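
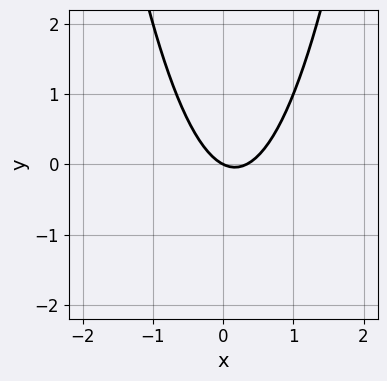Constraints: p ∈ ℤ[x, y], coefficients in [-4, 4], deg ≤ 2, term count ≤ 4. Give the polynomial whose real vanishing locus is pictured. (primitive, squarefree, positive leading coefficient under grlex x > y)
First, deg p = 2.
Next, from the axis intercepts and sections: it meets the x-axis at x = 0 (among the integer gridlines); one y-axis crossing is at y = 0.
Finally, these observations pin down the coefficients.

3*x^2 - x - 2*y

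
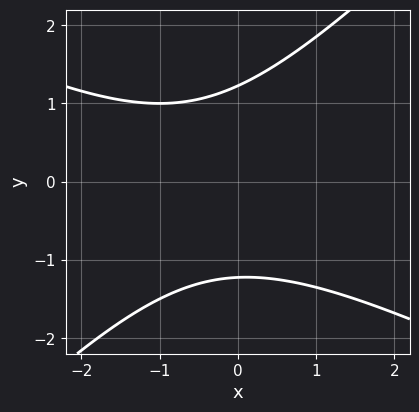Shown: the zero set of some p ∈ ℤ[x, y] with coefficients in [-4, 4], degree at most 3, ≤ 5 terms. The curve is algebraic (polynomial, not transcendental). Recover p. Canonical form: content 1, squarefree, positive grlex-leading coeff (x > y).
x^2 + x*y - 2*y^2 + x + 3

First, degree: no degree-1 curve has this shape, so deg p = 2.
Then, against the integer gridlines: the curve avoids every integer x-axis point in the box.
Finally, solving for integer coefficients yields p as stated.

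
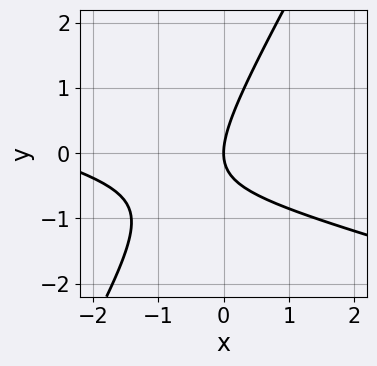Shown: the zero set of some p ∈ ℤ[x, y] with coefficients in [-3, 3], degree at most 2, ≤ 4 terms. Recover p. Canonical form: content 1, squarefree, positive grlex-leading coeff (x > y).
x^2 + 3*x*y - 2*y^2 + 3*x

Degree: a generic line meets the curve in up to 2 points, so deg p = 2.
From the axis intercepts and sections: it crosses the y-axis at the gridline y = 0; it meets the x-axis at x = 0 (among the integer gridlines).
Together with the visible shape, these determine p as stated.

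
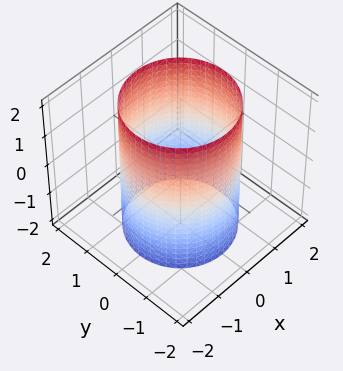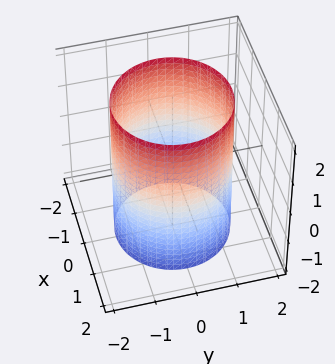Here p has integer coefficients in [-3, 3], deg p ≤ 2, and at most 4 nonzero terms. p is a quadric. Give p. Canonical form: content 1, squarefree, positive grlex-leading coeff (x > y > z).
deg p = 2.
Symmetries: every cross-section ⟂ z is a circle, so x, y appear only via x² + y²; it's symmetric under z → −z, forcing even powers of z.
From the visible intercepts: it misses every integer gridline on the z-axis; a circular section at z = 1 has radius between 1 and 2.
Assembling these constraints gives the stated polynomial.

x^2 + y^2 - 2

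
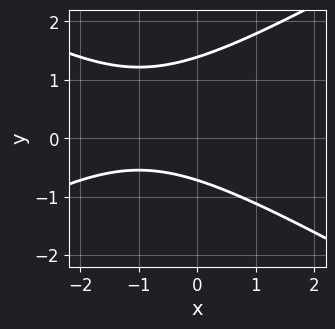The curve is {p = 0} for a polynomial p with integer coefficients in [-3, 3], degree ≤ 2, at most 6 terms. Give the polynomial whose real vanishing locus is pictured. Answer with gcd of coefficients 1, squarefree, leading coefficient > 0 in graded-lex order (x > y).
x^2 - 3*y^2 + 2*x + 2*y + 3

First, the degree is 2 — no degree-1 curve has this shape.
Then, from the visible intercepts: the curve avoids every integer x-axis point in the box.
Finally, solving for integer coefficients yields p as stated.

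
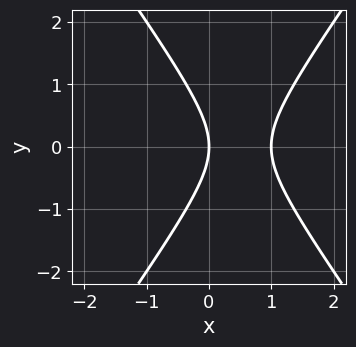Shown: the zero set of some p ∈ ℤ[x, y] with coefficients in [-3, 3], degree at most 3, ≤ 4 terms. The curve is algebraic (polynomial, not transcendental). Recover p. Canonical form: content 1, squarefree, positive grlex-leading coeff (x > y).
Degree: the shape is more complex than any degree-1 curve, so deg p = 2.
Symmetries: the y ↦ −y reflection is a symmetry, so y appears only in even powers.
Reading off the gridlines: one y-axis crossing is at y = 0; the x-axis gridline crossings are at x ∈ {0, 1}.
Fitting integer coefficients to these (and the overall shape) gives p.

2*x^2 - y^2 - 2*x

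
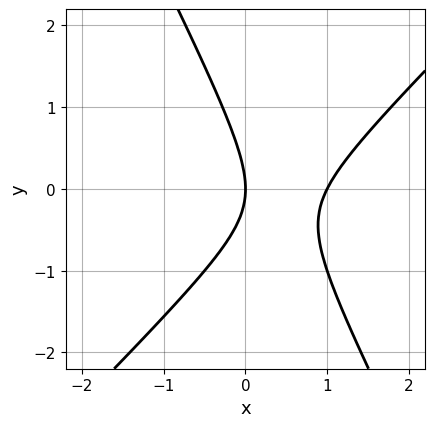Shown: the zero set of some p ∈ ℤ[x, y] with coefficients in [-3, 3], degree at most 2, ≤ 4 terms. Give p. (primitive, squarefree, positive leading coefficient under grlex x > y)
2*x^2 - x*y - y^2 - 2*x

First, the degree is 2 — the shape is more complex than any degree-1 curve.
Next, reading off the gridlines: one y-axis crossing is at y = 0; among the integer gridlines, it crosses the x-axis at x ∈ {0, 1}.
Finally, solving for integer coefficients yields p as stated.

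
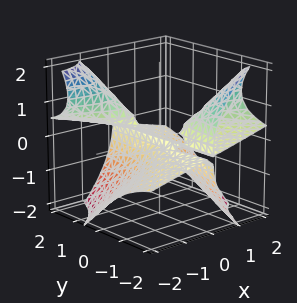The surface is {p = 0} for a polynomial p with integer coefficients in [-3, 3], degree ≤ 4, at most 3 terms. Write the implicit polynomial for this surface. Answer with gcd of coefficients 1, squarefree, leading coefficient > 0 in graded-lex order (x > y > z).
2*x*y*z + z^3 + x^2

First, the picture has 2 separate pieces.
Next, degree: no degree-2 surface has this shape, so deg p = 3.
Then, checking where it meets the axes: one z-axis crossing is at z = 0; it crosses the x-axis at the gridline x = 0; every point of the y-axis in the box is on the surface.
Finally, assembling these constraints gives the stated polynomial.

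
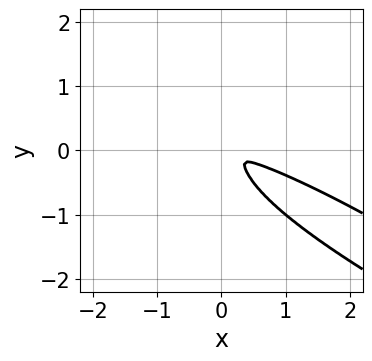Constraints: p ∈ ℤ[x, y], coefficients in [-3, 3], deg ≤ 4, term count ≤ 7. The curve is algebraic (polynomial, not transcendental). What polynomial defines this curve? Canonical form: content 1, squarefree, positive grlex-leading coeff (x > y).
1. deg p = 4. The shape is more complex than any degree-3 curve.
2. Putting this together gives p.

x^4 + 2*x^3*y + 3*y^4 - 3*x*y^2 + y^2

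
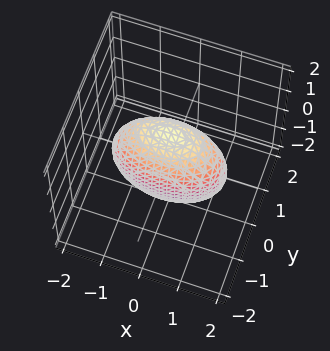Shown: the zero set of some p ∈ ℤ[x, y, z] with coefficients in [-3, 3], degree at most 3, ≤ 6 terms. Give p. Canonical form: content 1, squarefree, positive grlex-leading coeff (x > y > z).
x^2 + 3*y^2 + z^2 - 2

1. The degree is 2 — a closed, bounded, convex surface; a quadric.
2. Symmetries: it's symmetric under y → −y, forcing even powers of y; the z ↦ −z reflection is a symmetry, so z appears only in even powers; the x ↦ −x reflection is a symmetry, so x appears only in even powers.
3. Fitting integer coefficients to these (and the overall shape) gives p.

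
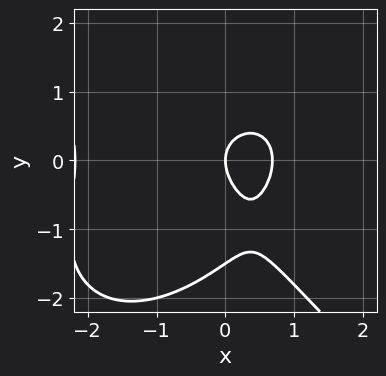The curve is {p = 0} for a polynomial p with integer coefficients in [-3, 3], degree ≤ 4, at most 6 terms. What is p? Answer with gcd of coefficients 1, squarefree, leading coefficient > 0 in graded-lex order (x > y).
2*x^3 + 2*y^3 + 3*x^2 + 3*y^2 - 3*x

1. The degree is 3 — the shape is more complex than any degree-2 curve.
2. Checking where it meets the axes: one y-axis crossing is at y = 0; one x-axis crossing is at x = 0.
3. Putting this together gives p.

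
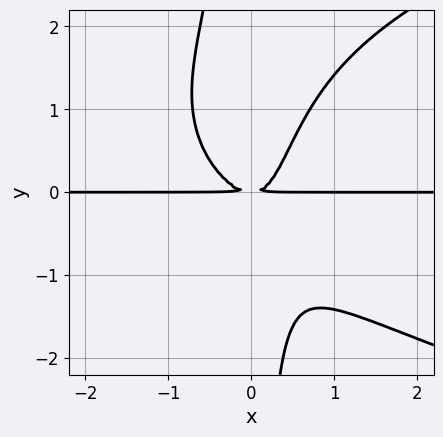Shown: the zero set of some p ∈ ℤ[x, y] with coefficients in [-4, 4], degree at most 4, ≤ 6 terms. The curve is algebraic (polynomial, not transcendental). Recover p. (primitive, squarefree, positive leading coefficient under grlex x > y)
x*y^3 - 2*x^2*y - x*y^2 + y^2

First, the degree is 4 — no degree-3 curve has this shape.
Then, against the integer gridlines: the visible x-axis segment lies entirely on the curve.
Finally, the integer polynomial consistent with all of this is the stated p.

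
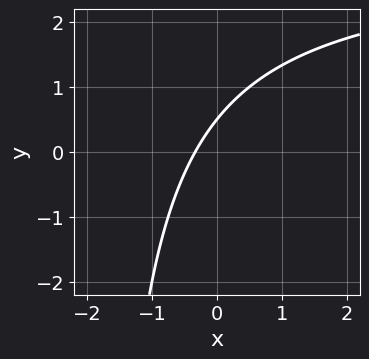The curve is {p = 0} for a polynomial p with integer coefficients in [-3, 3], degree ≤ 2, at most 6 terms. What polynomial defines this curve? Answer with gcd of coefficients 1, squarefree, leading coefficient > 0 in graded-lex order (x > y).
The degree is 2 — the shape is more complex than any degree-1 curve.
Putting this together gives p.

x*y - 3*x + 2*y - 1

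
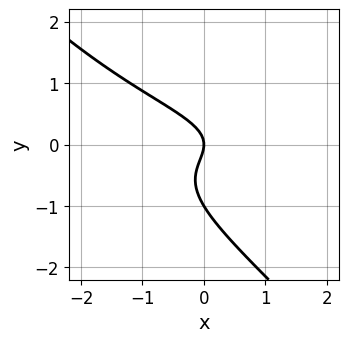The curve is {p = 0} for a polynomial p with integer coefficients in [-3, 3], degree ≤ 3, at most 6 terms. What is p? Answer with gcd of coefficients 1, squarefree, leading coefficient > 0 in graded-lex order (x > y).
(a) Degree: the shape is more complex than any degree-2 curve, so deg p = 3.
(b) From the axis intercepts and sections: it meets the x-axis at x = 0 (among the integer gridlines); the y-axis gridline crossings are at y ∈ {-1, 0}.
(c) Putting this together gives p.

3*x*y^2 + 3*y^3 + 3*y^2 + 2*x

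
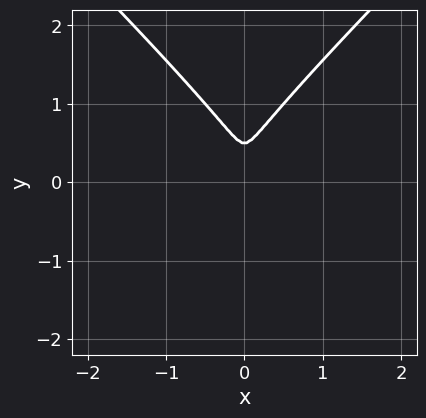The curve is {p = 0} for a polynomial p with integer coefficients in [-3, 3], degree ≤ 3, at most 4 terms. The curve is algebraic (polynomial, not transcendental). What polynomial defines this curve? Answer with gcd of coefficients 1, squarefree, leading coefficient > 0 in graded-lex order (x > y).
1. Degree: a generic line meets the curve in up to 3 points, so deg p = 3.
2. Symmetries: it's symmetric under x → −x, forcing even powers of x.
3. Putting this together gives p.

2*x^2*y - 2*y^3 + 2*x^2 + y^2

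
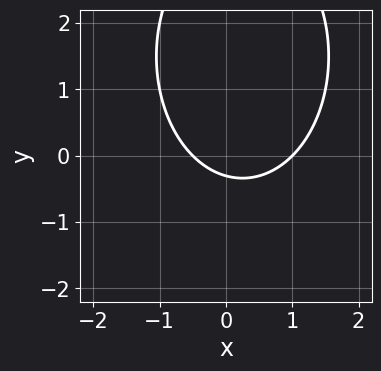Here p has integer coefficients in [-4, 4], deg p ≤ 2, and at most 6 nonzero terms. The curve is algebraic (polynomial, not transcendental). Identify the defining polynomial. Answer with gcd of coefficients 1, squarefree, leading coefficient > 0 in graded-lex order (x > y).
2*x^2 + y^2 - x - 3*y - 1

(a) Degree: no degree-1 curve has this shape, so deg p = 2.
(b) Observable constraints: it meets the x-axis at x = 1 (among the integer gridlines).
(c) Matching integer coefficients to the picture gives p.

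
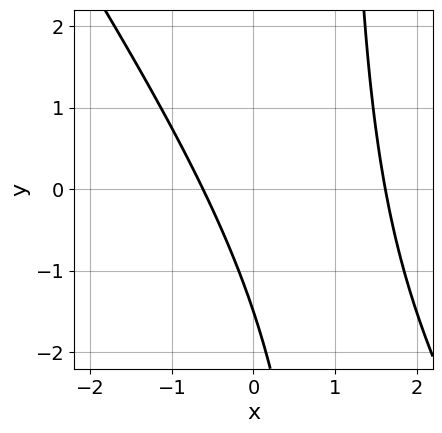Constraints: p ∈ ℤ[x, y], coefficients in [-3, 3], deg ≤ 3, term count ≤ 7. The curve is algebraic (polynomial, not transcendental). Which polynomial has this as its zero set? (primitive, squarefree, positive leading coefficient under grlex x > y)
3*x^2 + 2*x*y - 3*x - 2*y - 3

1. Degree: the shape is more complex than any degree-1 curve, so deg p = 2.
2. Solving for integer coefficients yields p as stated.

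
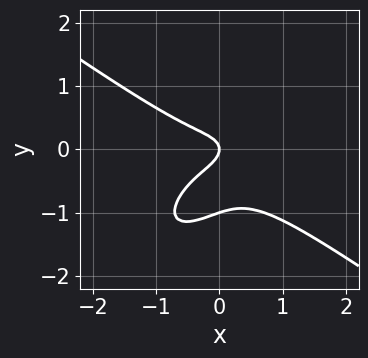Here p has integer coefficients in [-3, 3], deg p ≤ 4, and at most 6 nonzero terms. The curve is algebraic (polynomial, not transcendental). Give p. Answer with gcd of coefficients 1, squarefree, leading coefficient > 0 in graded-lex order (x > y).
2*x^3 - 2*x*y^2 + 3*y^3 + 3*y^2 + x

1. The degree is 3 — no degree-2 curve has this shape.
2. From the axis intercepts and sections: it meets the x-axis at x = 0 (among the integer gridlines); the y-axis gridline crossings are at y ∈ {-1, 0}.
3. These observations pin down the coefficients.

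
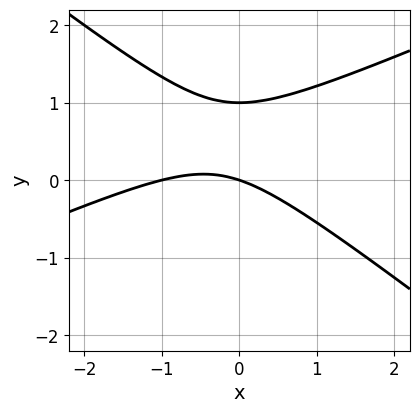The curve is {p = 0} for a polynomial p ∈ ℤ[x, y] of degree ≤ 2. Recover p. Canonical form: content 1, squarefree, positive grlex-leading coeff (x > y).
x^2 - x*y - 3*y^2 + x + 3*y

(a) Degree: a generic line meets the curve in up to 2 points, so deg p = 2.
(b) Against the integer gridlines: among the integer gridlines, it crosses the x-axis at x ∈ {-1, 0}; among the integer gridlines, it crosses the y-axis at y ∈ {0, 1}.
(c) These observations pin down the coefficients.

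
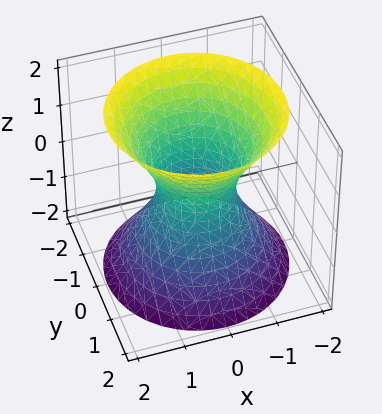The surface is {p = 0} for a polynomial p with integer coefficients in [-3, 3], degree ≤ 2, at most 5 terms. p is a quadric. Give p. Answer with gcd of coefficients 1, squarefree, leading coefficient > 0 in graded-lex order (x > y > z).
3*x^2 + 3*y^2 - 2*z^2 - 2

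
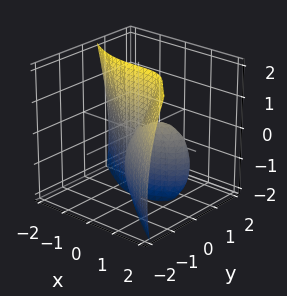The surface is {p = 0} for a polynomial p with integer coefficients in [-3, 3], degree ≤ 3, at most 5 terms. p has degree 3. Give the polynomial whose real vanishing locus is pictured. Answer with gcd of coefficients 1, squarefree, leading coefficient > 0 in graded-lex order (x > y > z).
(a) deg p = 3.
(b) Observable constraints: the visible z-axis segment lies entirely on the surface; it crosses the x-axis at the gridline x = 0; it meets the y-axis at y = 0 (among the integer gridlines).
(c) Assembling these constraints gives the stated polynomial.

x^3 + 3*y^3 + y*z^2 - 3*x*y + 2*y*z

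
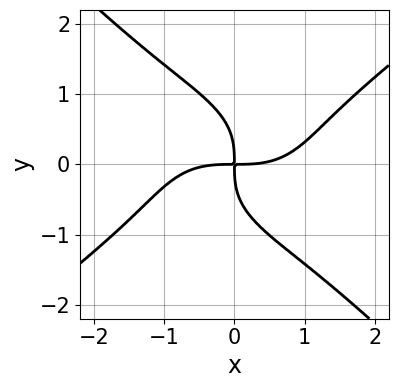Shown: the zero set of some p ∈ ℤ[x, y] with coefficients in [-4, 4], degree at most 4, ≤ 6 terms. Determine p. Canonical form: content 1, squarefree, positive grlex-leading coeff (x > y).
x^4 - x*y^3 - 2*y^4 - 3*x*y

First, the degree is 4 — no degree-3 curve has this shape.
Next, reading off the gridlines: it crosses the y-axis at the gridline y = 0; it crosses the x-axis at the gridline x = 0.
Finally, solving for integer coefficients yields p as stated.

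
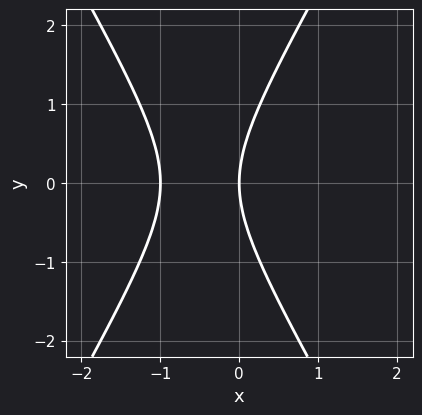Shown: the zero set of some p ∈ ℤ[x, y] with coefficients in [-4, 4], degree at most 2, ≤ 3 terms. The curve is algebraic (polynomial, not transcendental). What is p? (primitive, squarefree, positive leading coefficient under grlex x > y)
3*x^2 - y^2 + 3*x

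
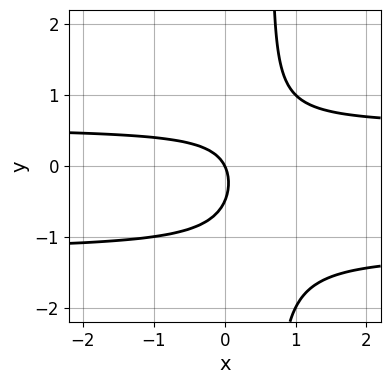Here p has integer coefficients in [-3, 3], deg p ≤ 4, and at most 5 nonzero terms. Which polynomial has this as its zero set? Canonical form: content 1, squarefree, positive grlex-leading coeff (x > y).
(a) The degree is 3 — the shape is more complex than any degree-2 curve.
(b) From the visible intercepts: it crosses the x-axis at the gridline x = 0; one y-axis crossing is at y = 0.
(c) Solving for integer coefficients yields p as stated.

3*x*y^2 + 2*x*y - 2*y^2 - 2*x - y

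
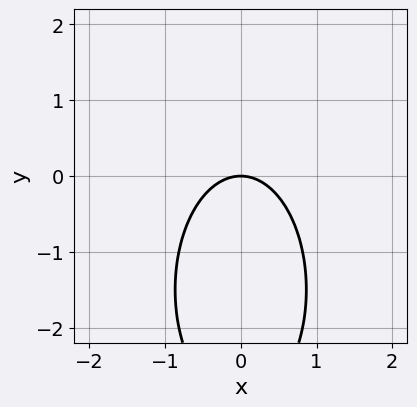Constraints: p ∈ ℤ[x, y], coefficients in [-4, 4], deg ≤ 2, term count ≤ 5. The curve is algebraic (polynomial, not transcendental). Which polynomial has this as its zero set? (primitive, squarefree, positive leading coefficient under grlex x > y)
(a) deg p = 2. No degree-1 curve has this shape.
(b) Symmetries: it's symmetric under x → −x, forcing even powers of x.
(c) Observable constraints: one x-axis crossing is at x = 0; it meets the y-axis at y = 0 (among the integer gridlines).
(d) Fitting integer coefficients to these (and the overall shape) gives p.

3*x^2 + y^2 + 3*y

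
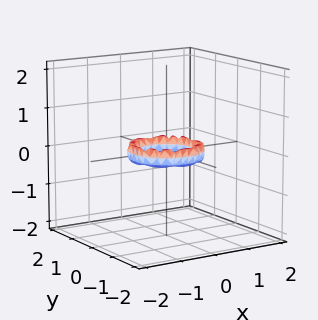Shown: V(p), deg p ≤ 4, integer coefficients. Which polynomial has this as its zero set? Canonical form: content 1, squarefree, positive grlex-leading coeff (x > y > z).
2*x^4 + 4*x^2*y^2 + 2*y^4 - 3*x^2 - 3*y^2 + 2*z^2 + 1

First, degree: no degree-3 surface has this shape, so deg p = 4.
Next, symmetries: every cross-section ⟂ z is a circle, so x, y appear only via x² + y².
Then, checking where it meets the axes: among the integer gridlines, it crosses the y-axis at y ∈ {-1, 1}; among the integer gridlines, it crosses the x-axis at x ∈ {-1, 1}; no z-intercept at any integer in the box; a circular section at z = 0 has radius between 0 and 1.
Finally, matching integer coefficients to the picture gives p.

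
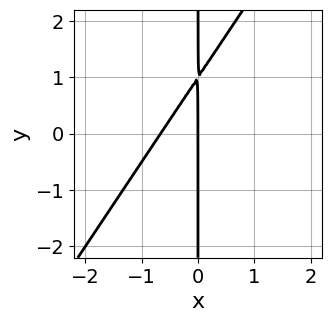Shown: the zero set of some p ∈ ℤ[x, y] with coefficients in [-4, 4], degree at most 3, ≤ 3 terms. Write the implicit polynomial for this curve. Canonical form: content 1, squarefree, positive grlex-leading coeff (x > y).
3*x^2 - 2*x*y + 2*x

1. The degree is 2 — no degree-1 curve has this shape.
2. From the visible intercepts: the visible y-axis segment lies entirely on the curve; one x-axis crossing is at x = 0.
3. Solving for integer coefficients yields p as stated.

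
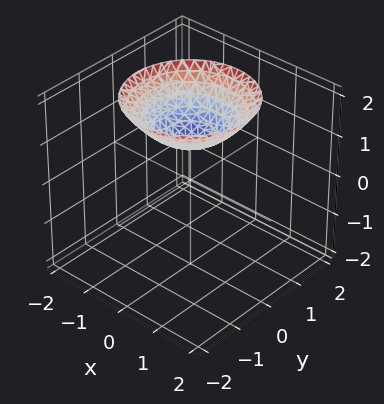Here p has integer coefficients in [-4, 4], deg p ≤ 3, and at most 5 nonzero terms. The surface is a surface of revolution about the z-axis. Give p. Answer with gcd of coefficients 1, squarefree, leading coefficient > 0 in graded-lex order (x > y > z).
x^2 + y^2 - 2*z + 2

First, deg p = 2. No degree-1 surface has this shape.
Then, symmetry: the z-axis is an axis of rotation, so x and y enter only as x² + y².
Next, reading off the gridlines: it crosses the z-axis at the gridline z = 1; a circular section at z = 2 has radius between 1 and 2; it misses every integer gridline on the x-axis; the surface avoids every integer y-axis point in the box.
Finally, putting this together gives p.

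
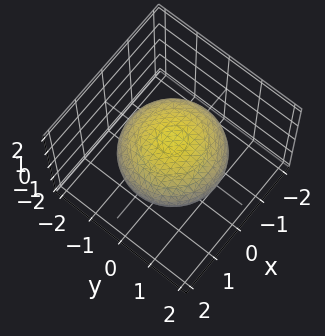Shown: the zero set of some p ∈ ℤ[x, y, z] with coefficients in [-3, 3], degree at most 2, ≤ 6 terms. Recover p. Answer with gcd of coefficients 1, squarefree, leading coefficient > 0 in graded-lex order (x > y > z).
1. The degree is 2 — bounded and convex; a quadric.
2. Symmetries: rotational symmetry about the z-axis ⇒ p depends on x, y only through x² + y²; the z ↦ −z reflection is a symmetry, so z appears only in even powers.
3. Observable constraints: among the integer gridlines, it crosses the z-axis at z ∈ {-1, 1}; a circular section at z = 0 has radius between 1 and 2.
4. Solving for integer coefficients yields p as stated.

x^2 + y^2 + 2*z^2 - 2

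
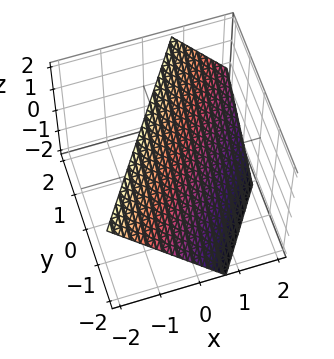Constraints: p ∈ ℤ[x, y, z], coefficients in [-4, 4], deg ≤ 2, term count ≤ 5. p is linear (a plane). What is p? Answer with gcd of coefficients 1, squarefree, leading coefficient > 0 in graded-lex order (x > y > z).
3*x - 2*y + 2*z - 2

(a) Degree: the surface is flat (a plane), so deg p = 1.
(b) Observable constraints: one y-axis crossing is at y = -1; one z-axis crossing is at z = 1.
(c) Putting this together gives p.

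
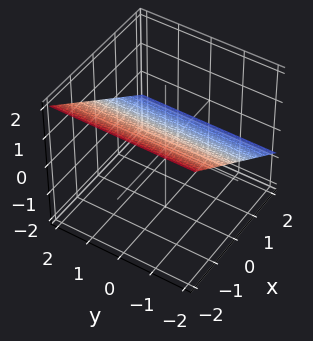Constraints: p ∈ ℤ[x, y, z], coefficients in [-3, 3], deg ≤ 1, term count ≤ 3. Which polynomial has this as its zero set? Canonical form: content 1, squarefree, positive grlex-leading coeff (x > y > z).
2*x + 3*z - 2

(a) deg p = 1. Every cross-section is a straight line — this is a plane.
(b) Against the integer gridlines: it crosses the x-axis at the gridline x = 1; no y-intercept at any integer in the box.
(c) Assembling these constraints gives the stated polynomial.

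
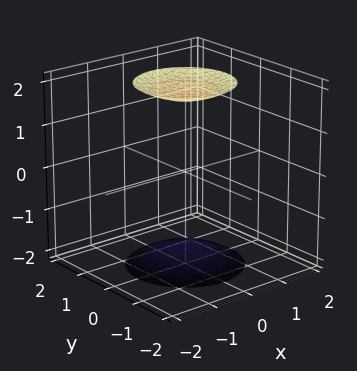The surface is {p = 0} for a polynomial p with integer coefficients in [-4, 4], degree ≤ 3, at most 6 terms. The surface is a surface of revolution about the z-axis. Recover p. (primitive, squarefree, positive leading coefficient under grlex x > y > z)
x^2 + y^2 - z^2 + 3

There are 2 components. They look like related sheets of one shape, so recover p as a whole.
deg p = 2. A generic line meets the surface in up to 2 points.
Symmetry: the z-axis is an axis of rotation, so x and y enter only as x² + y².
From the visible intercepts: it misses every integer gridline on the y-axis; the surface avoids every integer x-axis point in the box; a circular section at z = -2 has radius exactly 1.
Together with the visible shape, these determine p as stated.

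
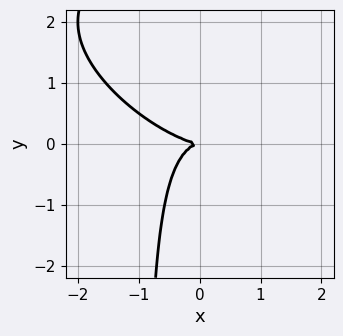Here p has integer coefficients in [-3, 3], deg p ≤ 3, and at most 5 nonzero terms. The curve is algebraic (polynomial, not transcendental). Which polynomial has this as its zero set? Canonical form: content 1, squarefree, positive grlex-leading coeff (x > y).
x^3 + 2*x^2*y + 2*x*y^2 + 2*y^2

(a) deg p = 3. The shape is more complex than any degree-2 curve.
(b) From the axis intercepts and sections: it meets the x-axis at x = 0 (among the integer gridlines); it crosses the y-axis at the gridline y = 0.
(c) The integer polynomial consistent with all of this is the stated p.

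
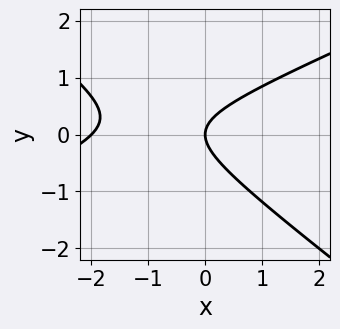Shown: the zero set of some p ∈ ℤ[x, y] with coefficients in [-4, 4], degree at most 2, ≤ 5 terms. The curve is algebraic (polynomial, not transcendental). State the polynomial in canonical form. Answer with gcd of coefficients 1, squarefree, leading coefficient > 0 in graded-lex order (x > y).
x^2 - x*y - 3*y^2 + 2*x

First, degree: the shape is more complex than any degree-1 curve, so deg p = 2.
Then, against the integer gridlines: the x-axis gridline crossings are at x ∈ {-2, 0}; one y-axis crossing is at y = 0.
Finally, solving for integer coefficients yields p as stated.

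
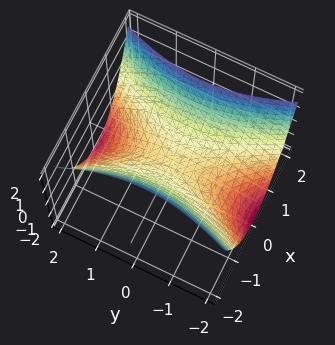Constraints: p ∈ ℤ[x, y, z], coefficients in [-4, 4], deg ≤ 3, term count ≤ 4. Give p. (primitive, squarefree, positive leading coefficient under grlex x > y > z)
First, degree: a hyperbolic paraboloid; a quadric, so deg p = 2.
Next, symmetries: mirror symmetry y ↦ −y ⇒ only even powers of y; it's symmetric under x → −x, forcing even powers of x.
Then, against the integer gridlines: it meets the y-axis at y = 0 (among the integer gridlines); it crosses the z-axis at the gridline z = 0; one x-axis crossing is at x = 0.
Finally, these observations pin down the coefficients.

3*x^2 - y^2 - 3*z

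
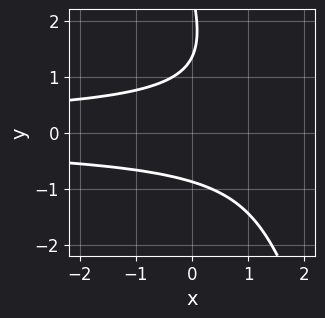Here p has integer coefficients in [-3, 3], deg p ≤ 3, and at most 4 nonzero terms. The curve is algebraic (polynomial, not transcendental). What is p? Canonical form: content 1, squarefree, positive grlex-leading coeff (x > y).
deg p = 3. A generic line meets the curve in up to 3 points.
From the axis intercepts and sections: it misses every integer gridline on the x-axis.
Assembling these constraints gives the stated polynomial.

3*x*y^2 + y^3 - 3*y^2 + 3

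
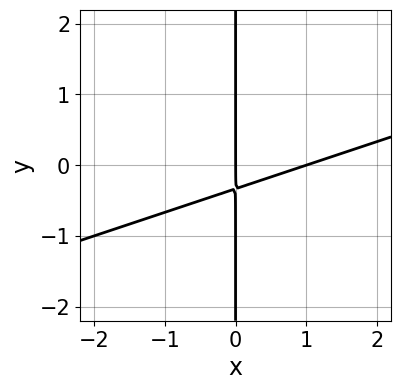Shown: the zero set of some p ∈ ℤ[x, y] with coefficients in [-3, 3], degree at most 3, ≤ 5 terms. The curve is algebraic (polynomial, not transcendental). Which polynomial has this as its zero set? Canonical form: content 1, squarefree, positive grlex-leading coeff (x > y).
(a) The degree is 2 — no degree-1 curve has this shape.
(b) From the visible intercepts: among the integer gridlines, it crosses the x-axis at x ∈ {0, 1}; the visible y-axis segment lies entirely on the curve.
(c) Solving for integer coefficients yields p as stated.

x^2 - 3*x*y - x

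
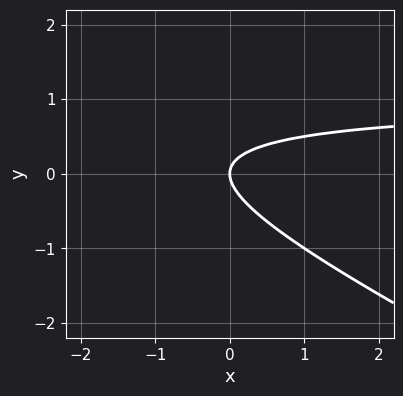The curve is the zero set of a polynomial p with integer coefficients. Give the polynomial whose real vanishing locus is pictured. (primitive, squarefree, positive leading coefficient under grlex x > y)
x*y + 2*y^2 - x

First, degree: no degree-1 curve has this shape, so deg p = 2.
Next, observable constraints: it meets the y-axis at y = 0 (among the integer gridlines); one x-axis crossing is at x = 0.
Finally, putting this together gives p.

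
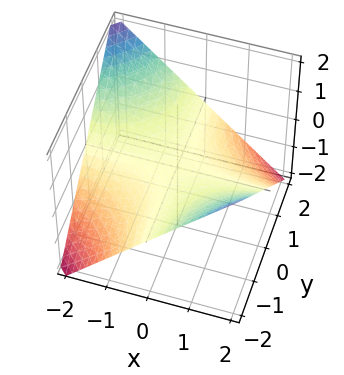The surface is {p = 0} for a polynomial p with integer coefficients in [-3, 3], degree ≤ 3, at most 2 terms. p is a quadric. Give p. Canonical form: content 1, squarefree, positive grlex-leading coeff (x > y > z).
(a) deg p = 2. A hyperbolic paraboloid; a quadric.
(b) From the axis intercepts and sections: one z-axis crossing is at z = 0; every point of the y-axis in the box is on the surface; every point of the x-axis in the box is on the surface.
(c) The integer polynomial consistent with all of this is the stated p.

x*y + 2*z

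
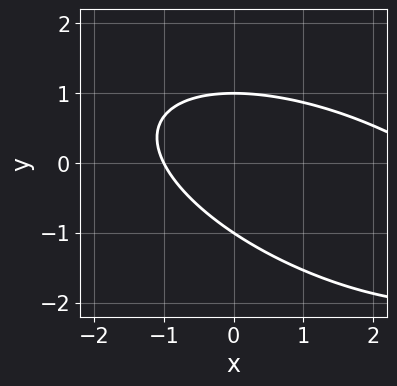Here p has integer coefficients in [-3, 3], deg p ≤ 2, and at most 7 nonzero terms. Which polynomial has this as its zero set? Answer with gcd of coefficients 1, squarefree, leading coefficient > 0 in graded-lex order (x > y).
x^2 + 2*x*y + 3*y^2 - 2*x - 3

1. deg p = 2.
2. Checking where it meets the axes: among the integer gridlines, it crosses the y-axis at y ∈ {-1, 1}; it crosses the x-axis at the gridline x = -1.
3. The integer polynomial consistent with all of this is the stated p.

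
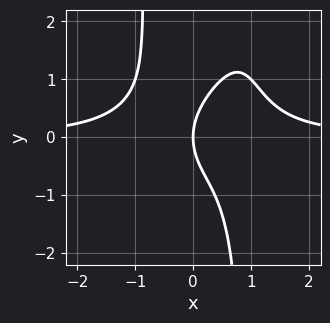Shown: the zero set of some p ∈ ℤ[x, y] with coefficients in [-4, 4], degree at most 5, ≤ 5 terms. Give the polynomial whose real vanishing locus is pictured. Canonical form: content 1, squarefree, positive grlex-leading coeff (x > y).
2*x^3*y - x^2*y^2 + y^2 - 2*x

deg p = 4. No degree-3 curve has this shape.
Reading off the gridlines: it meets the y-axis at y = 0 (among the integer gridlines); it meets the x-axis at x = 0 (among the integer gridlines).
The integer polynomial consistent with all of this is the stated p.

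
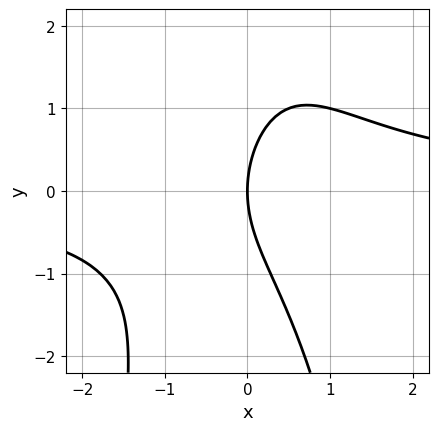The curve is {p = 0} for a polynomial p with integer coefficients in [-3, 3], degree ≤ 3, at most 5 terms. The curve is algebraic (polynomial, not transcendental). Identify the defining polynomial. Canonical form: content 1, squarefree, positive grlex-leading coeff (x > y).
2*x^2*y + y^2 - 3*x

(a) Degree: no degree-2 curve has this shape, so deg p = 3.
(b) Observable constraints: one x-axis crossing is at x = 0; it crosses the y-axis at the gridline y = 0.
(c) Together with the visible shape, these determine p as stated.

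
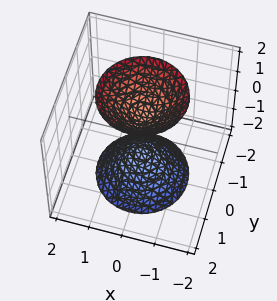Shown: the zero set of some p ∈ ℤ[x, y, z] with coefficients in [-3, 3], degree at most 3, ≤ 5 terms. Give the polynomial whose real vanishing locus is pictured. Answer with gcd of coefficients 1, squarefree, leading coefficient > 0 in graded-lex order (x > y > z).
2*x^2 + 2*y^2 - z^2 + 1

1. There are 2 components.
2. deg p = 2.
3. Symmetries: rotational symmetry about the z-axis ⇒ p depends on x, y only through x² + y²; it's symmetric under z → −z, forcing even powers of z.
4. Against the integer gridlines: among the integer gridlines, it crosses the z-axis at z ∈ {-1, 1}; a circular section at z = -2 has radius between 1 and 2; no y-intercept at any integer in the box; the surface avoids every integer x-axis point in the box.
5. Together with the visible shape, these determine p as stated.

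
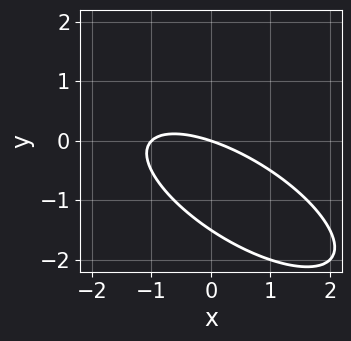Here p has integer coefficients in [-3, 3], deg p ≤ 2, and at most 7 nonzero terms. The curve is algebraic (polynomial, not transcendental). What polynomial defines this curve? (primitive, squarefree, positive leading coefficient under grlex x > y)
First, deg p = 2. The shape is more complex than any degree-1 curve.
Then, from the visible intercepts: it meets the y-axis at y = 0 (among the integer gridlines); among the integer gridlines, it crosses the x-axis at x ∈ {-1, 0}.
Finally, these observations pin down the coefficients.

x^2 + 2*x*y + 2*y^2 + x + 3*y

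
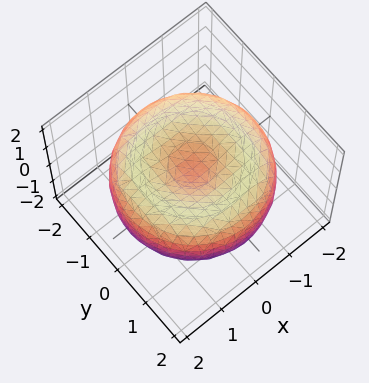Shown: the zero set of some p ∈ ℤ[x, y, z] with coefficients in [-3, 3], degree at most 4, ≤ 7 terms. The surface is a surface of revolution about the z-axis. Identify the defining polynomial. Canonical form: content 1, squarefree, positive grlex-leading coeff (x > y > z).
x^4 + 2*x^2*y^2 + y^4 - 3*x^2 - 3*y^2 + 3*z^2 - 1

First, deg p = 4.
Next, symmetries: every cross-section ⟂ z is a circle, so x, y appear only via x² + y².
Next, from the axis intercepts and sections: a circular section at z = 0 has radius between 1 and 2.
Finally, matching integer coefficients to the picture gives p.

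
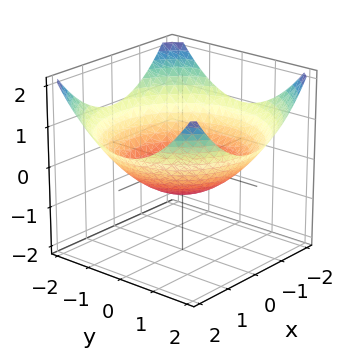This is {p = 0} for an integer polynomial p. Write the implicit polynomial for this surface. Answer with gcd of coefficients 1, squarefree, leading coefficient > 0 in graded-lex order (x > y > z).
1. The degree is 2 — a generic line meets the surface in up to 2 points.
2. By symmetry, every cross-section ⟂ z is a circle, so x, y appear only via x² + y².
3. Observable constraints: a circular section at z = 0 has radius between 1 and 2.
4. Matching integer coefficients to the picture gives p.

x^2 + y^2 - 3*z - 2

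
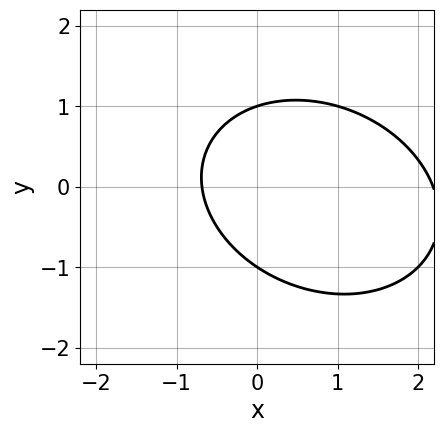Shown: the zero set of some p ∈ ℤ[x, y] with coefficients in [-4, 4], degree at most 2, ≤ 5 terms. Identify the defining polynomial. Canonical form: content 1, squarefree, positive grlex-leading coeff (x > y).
The degree is 2 — the shape is more complex than any degree-1 curve.
From the axis intercepts and sections: among the integer gridlines, it crosses the y-axis at y ∈ {-1, 1}.
Matching integer coefficients to the picture gives p.

2*x^2 + x*y + 3*y^2 - 3*x - 3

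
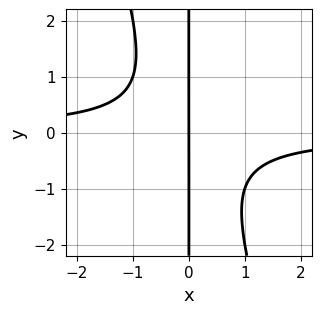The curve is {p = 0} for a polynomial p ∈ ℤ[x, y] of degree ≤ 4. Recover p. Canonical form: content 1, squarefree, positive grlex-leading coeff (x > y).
3*x^2*y + x*y^2 + 2*x

1. The degree is 3 — no degree-2 curve has this shape.
2. Observable constraints: the visible y-axis segment lies entirely on the curve; one x-axis crossing is at x = 0.
3. These observations pin down the coefficients.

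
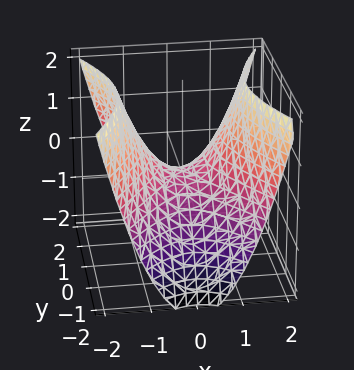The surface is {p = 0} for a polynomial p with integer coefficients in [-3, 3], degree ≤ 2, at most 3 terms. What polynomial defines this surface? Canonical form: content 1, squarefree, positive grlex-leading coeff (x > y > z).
2*x^2 - y^2 - 2*z

(a) The degree is 2 — a hyperbolic paraboloid; a quadric.
(b) Symmetries: the x ↦ −x reflection is a symmetry, so x appears only in even powers; it's symmetric under y → −y, forcing even powers of y.
(c) From the visible intercepts: it crosses the x-axis at the gridline x = 0; one z-axis crossing is at z = 0; one y-axis crossing is at y = 0.
(d) Together with the visible shape, these determine p as stated.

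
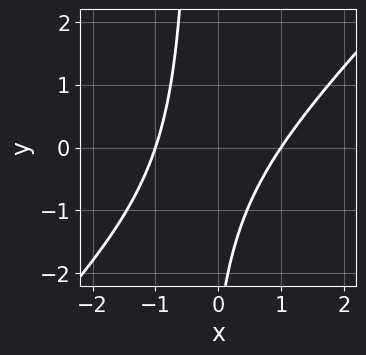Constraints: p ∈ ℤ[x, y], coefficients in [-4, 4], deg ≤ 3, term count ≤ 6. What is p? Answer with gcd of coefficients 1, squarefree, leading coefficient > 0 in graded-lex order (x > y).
Degree: a generic line meets the curve in up to 2 points, so deg p = 2.
Observable constraints: among the integer gridlines, it crosses the x-axis at x ∈ {-1, 1}; no y-intercept at any integer in the box.
These observations pin down the coefficients.

3*x^2 - 3*x*y - y - 3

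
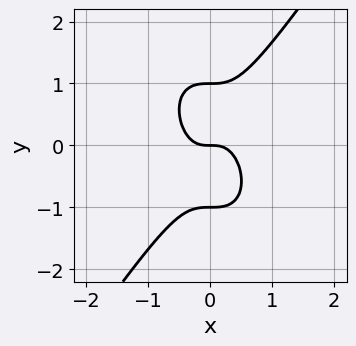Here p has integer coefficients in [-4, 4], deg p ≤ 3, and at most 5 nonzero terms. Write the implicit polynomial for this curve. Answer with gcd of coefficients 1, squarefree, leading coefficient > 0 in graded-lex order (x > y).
1. deg p = 3.
2. Against the integer gridlines: one x-axis crossing is at x = 0; among the integer gridlines, it crosses the y-axis at y ∈ {-1, 0, 1}.
3. Putting this together gives p.

3*x^3 - y^3 + y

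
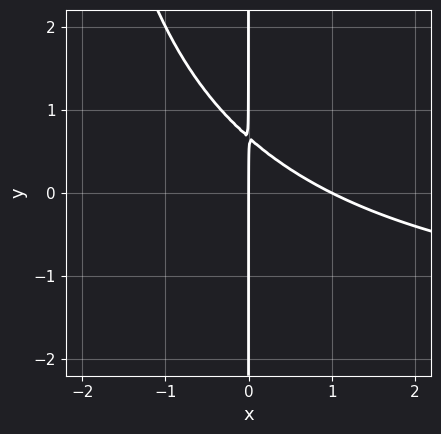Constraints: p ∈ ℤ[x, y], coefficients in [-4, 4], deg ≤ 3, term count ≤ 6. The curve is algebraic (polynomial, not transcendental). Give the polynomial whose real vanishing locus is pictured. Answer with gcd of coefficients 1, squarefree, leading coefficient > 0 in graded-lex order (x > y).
x^2*y + 2*x^2 + 3*x*y - 2*x

First, the degree is 3 — the shape is more complex than any degree-2 curve.
Next, against the integer gridlines: every point of the y-axis in the box is on the curve; the x-axis gridline crossings are at x ∈ {0, 1}.
Finally, fitting integer coefficients to these (and the overall shape) gives p.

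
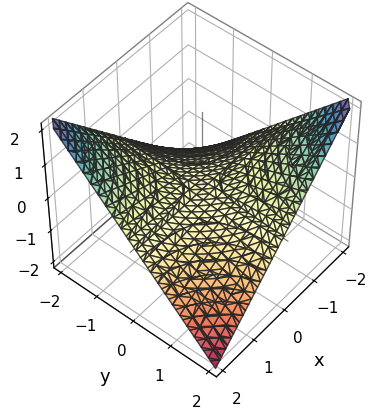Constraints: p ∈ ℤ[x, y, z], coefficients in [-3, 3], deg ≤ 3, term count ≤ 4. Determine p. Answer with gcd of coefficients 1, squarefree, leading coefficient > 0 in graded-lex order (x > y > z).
x*y + 2*z

(a) The degree is 2 — a hyperbolic paraboloid; a quadric.
(b) Observable constraints: every point of the y-axis in the box is on the surface; the visible x-axis segment lies entirely on the surface; it crosses the z-axis at the gridline z = 0.
(c) Putting this together gives p.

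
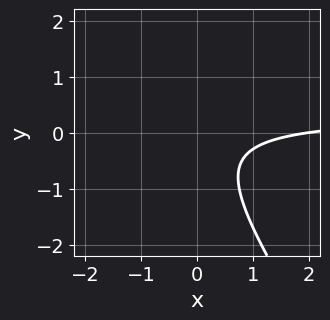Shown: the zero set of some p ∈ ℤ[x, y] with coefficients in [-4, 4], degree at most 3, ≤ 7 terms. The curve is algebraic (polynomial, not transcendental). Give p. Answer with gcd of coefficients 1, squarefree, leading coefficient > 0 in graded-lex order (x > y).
deg p = 2.
Reading off the gridlines: the curve avoids every integer y-axis point in the box; it meets the x-axis at x = 2 (among the integer gridlines).
Solving for integer coefficients yields p as stated.

3*x*y + 2*y^2 - x + y + 2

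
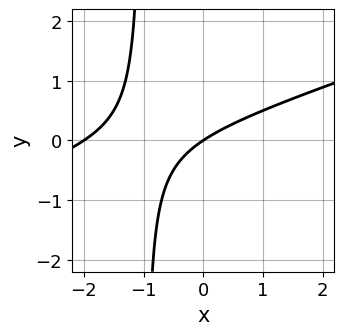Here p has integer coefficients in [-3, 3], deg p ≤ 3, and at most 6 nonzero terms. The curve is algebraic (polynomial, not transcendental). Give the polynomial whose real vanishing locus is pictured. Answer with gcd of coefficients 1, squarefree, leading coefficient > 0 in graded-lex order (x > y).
x^2 - 3*x*y + 2*x - 3*y

deg p = 2. A generic line meets the curve in up to 2 points.
Checking where it meets the axes: it meets the y-axis at y = 0 (among the integer gridlines); the x-axis gridline crossings are at x ∈ {-2, 0}.
These observations pin down the coefficients.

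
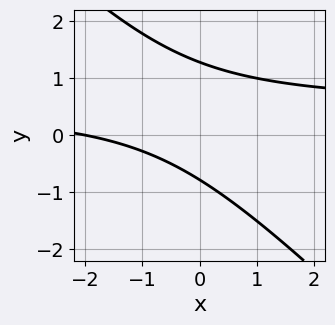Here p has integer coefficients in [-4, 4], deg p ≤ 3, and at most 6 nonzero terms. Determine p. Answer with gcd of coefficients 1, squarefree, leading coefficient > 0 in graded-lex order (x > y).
(a) deg p = 2.
(b) Reading off the gridlines: it crosses the x-axis at the gridline x = -2.
(c) Assembling these constraints gives the stated polynomial.

2*x*y + 2*y^2 - x - y - 2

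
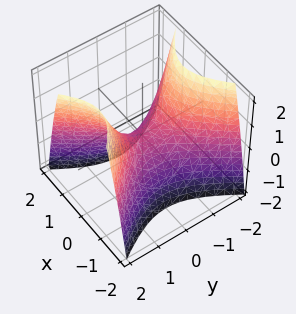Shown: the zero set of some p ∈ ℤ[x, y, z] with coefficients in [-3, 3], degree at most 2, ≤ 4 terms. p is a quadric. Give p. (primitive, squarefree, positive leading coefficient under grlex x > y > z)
3*x^2 - 2*y^2 + 2*z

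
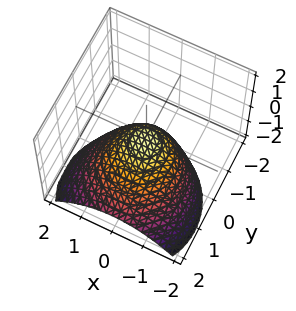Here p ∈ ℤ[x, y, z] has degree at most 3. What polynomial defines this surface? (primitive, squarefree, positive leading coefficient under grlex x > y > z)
2*x^2 + 2*y^2 + 2*y*z + 3*z

(a) Degree: no degree-1 surface has this shape, so deg p = 2.
(b) From the visible intercepts: one x-axis crossing is at x = 0; one z-axis crossing is at z = 0; one y-axis crossing is at y = 0.
(c) Matching integer coefficients to the picture gives p.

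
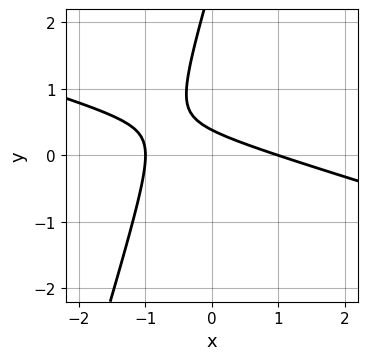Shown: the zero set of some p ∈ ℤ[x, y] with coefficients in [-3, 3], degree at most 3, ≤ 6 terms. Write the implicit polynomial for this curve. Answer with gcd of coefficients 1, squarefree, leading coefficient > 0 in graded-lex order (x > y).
x^2 + 3*x*y - y^2 + 3*y - 1

The degree is 2 — a generic line meets the curve in up to 2 points.
Observable constraints: among the integer gridlines, it crosses the x-axis at x ∈ {-1, 1}.
Putting this together gives p.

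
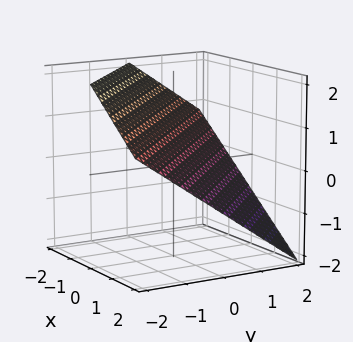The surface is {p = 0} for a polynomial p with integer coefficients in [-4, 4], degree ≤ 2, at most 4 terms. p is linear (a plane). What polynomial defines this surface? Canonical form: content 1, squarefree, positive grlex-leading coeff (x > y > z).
2*x + 2*y + 3*z - 2

deg p = 1. Every cross-section is a straight line — this is a plane.
Observable constraints: one y-axis crossing is at y = 1; it meets the x-axis at x = 1 (among the integer gridlines).
The integer polynomial consistent with all of this is the stated p.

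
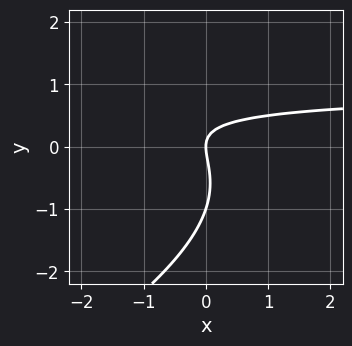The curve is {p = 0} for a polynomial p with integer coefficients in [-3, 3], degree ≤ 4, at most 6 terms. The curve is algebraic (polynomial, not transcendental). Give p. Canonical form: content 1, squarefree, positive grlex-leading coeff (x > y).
x*y^2 - 2*y^3 - 3*x*y - 2*y^2 + 2*x

deg p = 3. A generic line meets the curve in up to 3 points.
From the visible intercepts: it meets the x-axis at x = 0 (among the integer gridlines); among the integer gridlines, it crosses the y-axis at y ∈ {-1, 0}.
The integer polynomial consistent with all of this is the stated p.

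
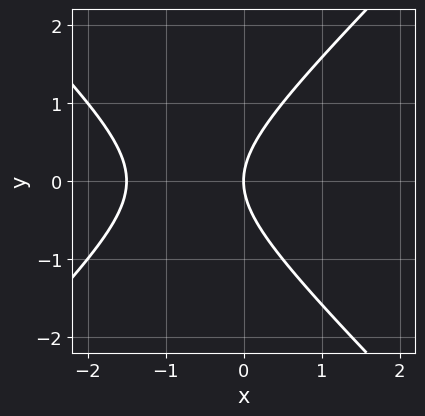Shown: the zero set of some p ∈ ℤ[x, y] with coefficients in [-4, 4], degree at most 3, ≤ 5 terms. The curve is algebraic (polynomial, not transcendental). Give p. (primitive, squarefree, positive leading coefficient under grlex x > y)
First, degree: no degree-1 curve has this shape, so deg p = 2.
Then, symmetries: it's symmetric under y → −y, forcing even powers of y.
Next, from the visible intercepts: it meets the x-axis at x = 0 (among the integer gridlines); one y-axis crossing is at y = 0.
Finally, together with the visible shape, these determine p as stated.

2*x^2 - 2*y^2 + 3*x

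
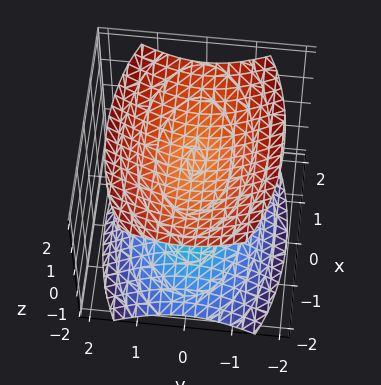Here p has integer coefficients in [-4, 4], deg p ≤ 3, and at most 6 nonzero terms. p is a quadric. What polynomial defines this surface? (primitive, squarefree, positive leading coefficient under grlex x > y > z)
First, the picture has 2 separate pieces.
Then, degree: two sheets facing apart; a quadric, so deg p = 2.
Next, symmetries: the z ↦ −z reflection is a symmetry, so z appears only in even powers; it's symmetric under x → −x, forcing even powers of x; mirror symmetry y ↦ −y ⇒ only even powers of y.
Next, observable constraints: among the integer gridlines, it crosses the z-axis at z ∈ {-1, 1}; no x-intercept at any integer in the box.
Finally, together with the visible shape, these determine p as stated.

x^2 + 3*y^2 - 3*z^2 + 3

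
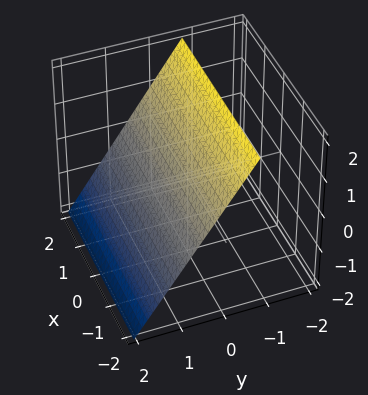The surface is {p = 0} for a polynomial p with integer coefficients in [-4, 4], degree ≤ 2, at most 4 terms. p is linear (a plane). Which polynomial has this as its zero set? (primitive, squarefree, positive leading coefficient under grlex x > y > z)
1. The degree is 1 — the surface is flat (a plane).
2. Reading off the gridlines: one z-axis crossing is at z = 1; no x-intercept at any integer in the box.
3. Together with the visible shape, these determine p as stated.

3*y + 2*z - 2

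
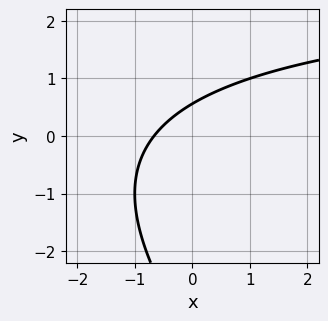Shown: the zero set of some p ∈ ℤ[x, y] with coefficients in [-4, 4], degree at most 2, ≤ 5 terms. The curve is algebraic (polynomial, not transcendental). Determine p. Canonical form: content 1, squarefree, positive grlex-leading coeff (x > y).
x*y + y^2 - 3*x + 3*y - 2

First, the degree is 2 — no degree-1 curve has this shape.
Finally, the integer polynomial consistent with all of this is the stated p.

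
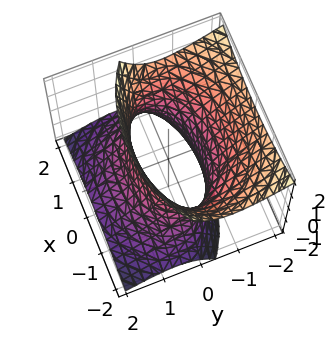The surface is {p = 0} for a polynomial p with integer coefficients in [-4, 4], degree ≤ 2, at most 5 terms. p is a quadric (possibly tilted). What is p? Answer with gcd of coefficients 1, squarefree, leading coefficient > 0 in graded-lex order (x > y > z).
x^2 + 2*y^2 + 2*y*z - z^2 - 2

Degree: a generic line meets the surface in up to 2 points, so deg p = 2.
From the visible intercepts: among the integer gridlines, it crosses the y-axis at y ∈ {-1, 1}; it misses every integer gridline on the z-axis.
Solving for integer coefficients yields p as stated.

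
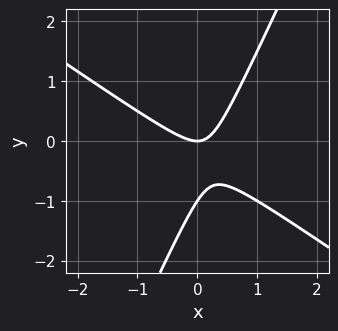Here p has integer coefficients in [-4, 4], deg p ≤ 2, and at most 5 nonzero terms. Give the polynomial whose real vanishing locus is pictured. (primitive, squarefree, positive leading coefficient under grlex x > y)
3*x^2 + 3*x*y - 2*y^2 - 2*y

(a) deg p = 2. No degree-1 curve has this shape.
(b) Observable constraints: it crosses the x-axis at the gridline x = 0; among the integer gridlines, it crosses the y-axis at y ∈ {-1, 0}.
(c) Together with the visible shape, these determine p as stated.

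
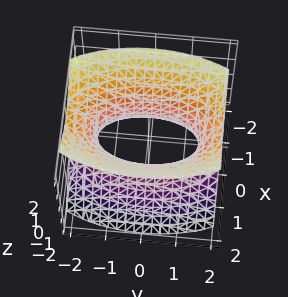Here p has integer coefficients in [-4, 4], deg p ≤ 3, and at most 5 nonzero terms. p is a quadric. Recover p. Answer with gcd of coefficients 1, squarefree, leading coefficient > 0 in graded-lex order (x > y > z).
3*x^2 + y^2 - 2*z^2 - 2

(a) deg p = 2.
(b) Symmetries: the x ↦ −x reflection is a symmetry, so x appears only in even powers; it's symmetric under y → −y, forcing even powers of y; it's symmetric under z → −z, forcing even powers of z.
(c) Against the integer gridlines: it misses every integer gridline on the z-axis.
(d) Assembling these constraints gives the stated polynomial.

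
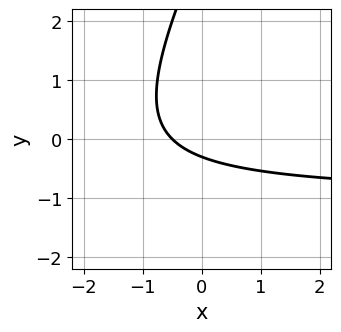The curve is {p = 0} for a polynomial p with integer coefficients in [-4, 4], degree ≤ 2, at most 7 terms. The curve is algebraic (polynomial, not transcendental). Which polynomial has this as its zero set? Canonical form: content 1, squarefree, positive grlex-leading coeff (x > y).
2*x*y - y^2 + 2*x + 3*y + 1

Degree: a generic line meets the curve in up to 2 points, so deg p = 2.
Putting this together gives p.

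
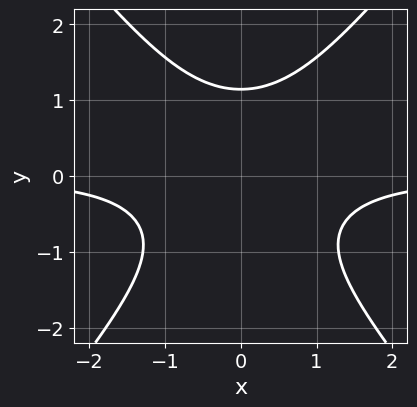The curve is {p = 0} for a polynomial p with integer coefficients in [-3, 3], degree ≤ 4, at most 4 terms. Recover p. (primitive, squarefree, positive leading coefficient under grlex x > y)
The degree is 3 — the shape is more complex than any degree-2 curve.
Symmetries: it's symmetric under x → −x, forcing even powers of x.
Observable constraints: the curve avoids every integer x-axis point in the box.
Together with the visible shape, these determine p as stated.

3*x^2*y - 2*y^3 + 3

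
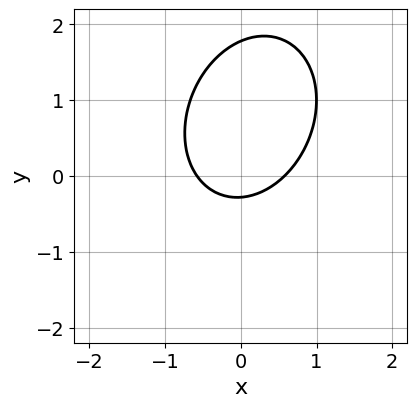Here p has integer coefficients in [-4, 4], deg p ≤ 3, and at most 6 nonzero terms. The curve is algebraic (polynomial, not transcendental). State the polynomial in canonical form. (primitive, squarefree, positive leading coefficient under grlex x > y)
3*x^2 - x*y + 2*y^2 - 3*y - 1

1. The degree is 2 — no degree-1 curve has this shape.
2. Solving for integer coefficients yields p as stated.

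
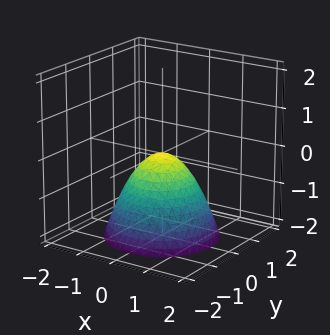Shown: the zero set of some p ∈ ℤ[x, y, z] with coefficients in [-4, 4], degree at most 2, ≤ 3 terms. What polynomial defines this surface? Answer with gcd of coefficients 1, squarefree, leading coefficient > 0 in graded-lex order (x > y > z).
First, the degree is 2 — a single bowl opening along one axis; a quadric.
Next, symmetries: rotational symmetry about the z-axis ⇒ p depends on x, y only through x² + y².
Then, checking where it meets the axes: it meets the y-axis at y = 0 (among the integer gridlines); a circular section at z = -2 has radius between 1 and 2; it meets the x-axis at x = 0 (among the integer gridlines).
Finally, together with the visible shape, these determine p as stated.

x^2 + y^2 + z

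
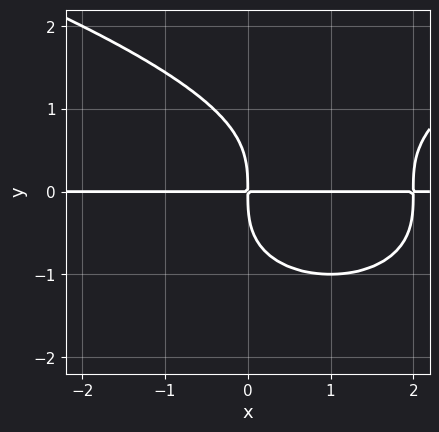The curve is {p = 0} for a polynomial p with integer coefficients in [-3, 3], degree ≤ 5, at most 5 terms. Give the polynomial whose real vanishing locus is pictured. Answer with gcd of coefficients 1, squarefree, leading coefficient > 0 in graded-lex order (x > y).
y^4 - x^2*y + 2*x*y

(a) Degree: a generic line meets the curve in up to 4 points, so deg p = 4.
(b) Observable constraints: every point of the x-axis in the box is on the curve.
(c) Assembling these constraints gives the stated polynomial.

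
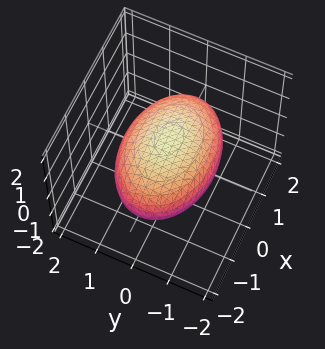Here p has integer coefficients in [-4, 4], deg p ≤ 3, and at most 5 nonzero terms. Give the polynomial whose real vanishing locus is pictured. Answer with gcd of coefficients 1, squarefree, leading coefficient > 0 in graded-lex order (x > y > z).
1. The degree is 2 — a closed, bounded, convex surface; a quadric.
2. Symmetries: the y ↦ −y reflection is a symmetry, so y appears only in even powers; it's symmetric under x → −x, forcing even powers of x; mirror symmetry z ↦ −z ⇒ only even powers of z.
3. From the axis intercepts and sections: among the integer gridlines, it crosses the z-axis at z ∈ {-1, 1}.
4. Assembling these constraints gives the stated polynomial.

x^2 + 2*y^2 + 3*z^2 - 3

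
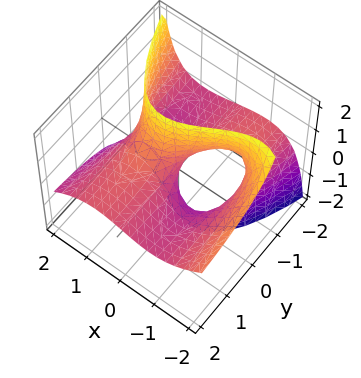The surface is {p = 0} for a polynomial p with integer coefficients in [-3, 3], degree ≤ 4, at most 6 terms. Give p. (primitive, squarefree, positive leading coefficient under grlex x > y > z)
x^3 + x^2*z + 3*y*z - 2*x

First, deg p = 3.
Next, from the visible intercepts: the visible z-axis segment lies entirely on the surface; every point of the y-axis in the box is on the surface; one x-axis crossing is at x = 0.
Finally, these observations pin down the coefficients.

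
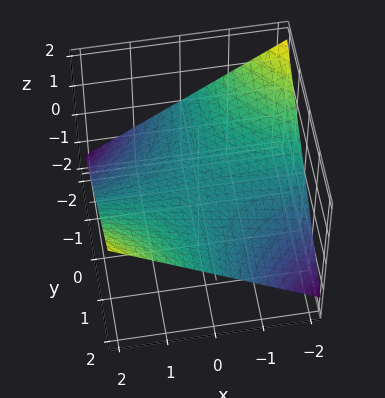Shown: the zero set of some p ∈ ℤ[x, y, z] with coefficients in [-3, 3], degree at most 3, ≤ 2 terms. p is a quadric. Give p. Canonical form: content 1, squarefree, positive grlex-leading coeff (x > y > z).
1. deg p = 2. A saddle surface; a quadric.
2. Reading off the gridlines: the visible y-axis segment lies entirely on the surface; every point of the x-axis in the box is on the surface.
3. Assembling these constraints gives the stated polynomial.

x*y - 3*z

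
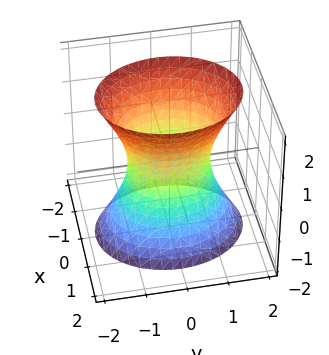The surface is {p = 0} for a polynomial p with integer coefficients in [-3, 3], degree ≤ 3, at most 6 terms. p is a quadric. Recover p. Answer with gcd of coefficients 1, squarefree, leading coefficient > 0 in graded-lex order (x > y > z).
1. deg p = 2. An hourglass — one-sheet hyperboloid; a quadric.
2. Symmetries: it's symmetric under y → −y, forcing even powers of y; it's symmetric under z → −z, forcing even powers of z; mirror symmetry x ↦ −x ⇒ only even powers of x.
3. Against the integer gridlines: it misses every integer gridline on the z-axis; the y-axis gridline crossings are at y ∈ {-1, 1}.
4. Solving for integer coefficients yields p as stated.

3*x^2 + 2*y^2 - z^2 - 2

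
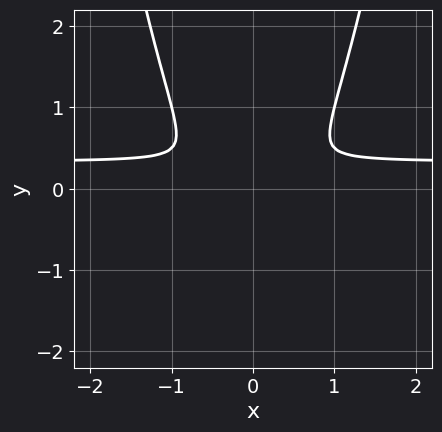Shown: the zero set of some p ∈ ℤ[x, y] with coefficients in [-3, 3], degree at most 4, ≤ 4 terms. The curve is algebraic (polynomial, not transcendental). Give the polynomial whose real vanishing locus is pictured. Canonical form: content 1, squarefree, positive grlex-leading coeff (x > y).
3*x^2*y - x^2 - 2*y^2

(a) The degree is 3 — no degree-2 curve has this shape.
(b) Symmetries: the x ↦ −x reflection is a symmetry, so x appears only in even powers.
(c) Solving for integer coefficients yields p as stated.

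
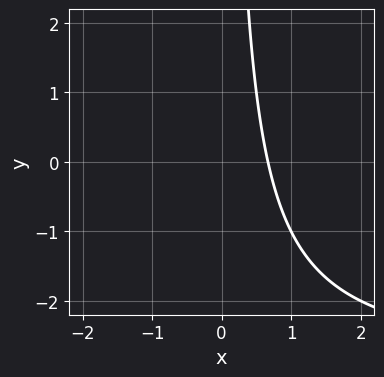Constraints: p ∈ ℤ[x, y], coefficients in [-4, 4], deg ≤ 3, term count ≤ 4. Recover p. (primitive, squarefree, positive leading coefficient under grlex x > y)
The degree is 2 — a generic line meets the curve in up to 2 points.
From the visible intercepts: the curve avoids every integer y-axis point in the box.
Solving for integer coefficients yields p as stated.

x*y + 3*x - 2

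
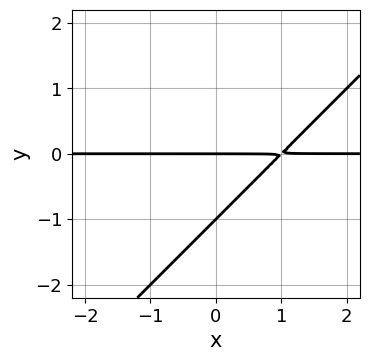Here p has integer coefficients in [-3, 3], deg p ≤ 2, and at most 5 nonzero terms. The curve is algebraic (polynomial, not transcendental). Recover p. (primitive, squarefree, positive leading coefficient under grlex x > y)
x*y - y^2 - y

1. Degree: no degree-1 curve has this shape, so deg p = 2.
2. Observable constraints: the visible x-axis segment lies entirely on the curve; the y-axis gridline crossings are at y ∈ {-1, 0}.
3. Matching integer coefficients to the picture gives p.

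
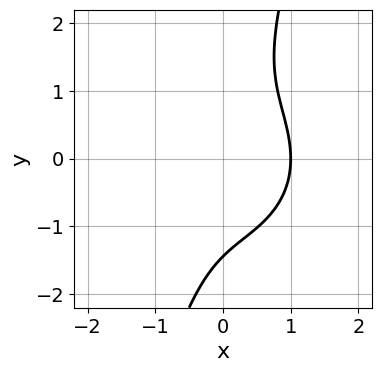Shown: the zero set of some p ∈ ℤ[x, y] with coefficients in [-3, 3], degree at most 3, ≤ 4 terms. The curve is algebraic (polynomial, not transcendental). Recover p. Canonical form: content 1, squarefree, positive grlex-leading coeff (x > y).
3*x^3 + 3*x*y^2 - y^3 - 3

(a) Degree: a generic line meets the curve in up to 3 points, so deg p = 3.
(b) Checking where it meets the axes: it meets the x-axis at x = 1 (among the integer gridlines).
(c) Together with the visible shape, these determine p as stated.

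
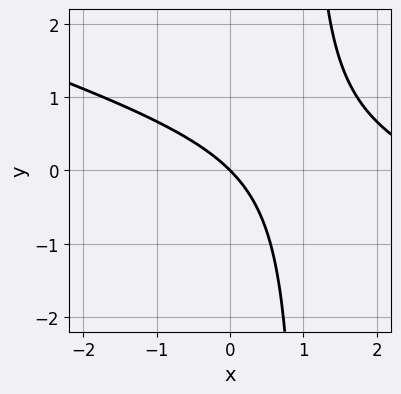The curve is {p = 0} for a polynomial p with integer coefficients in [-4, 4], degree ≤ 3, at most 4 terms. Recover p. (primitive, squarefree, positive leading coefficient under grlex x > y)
deg p = 2. A generic line meets the curve in up to 2 points.
From the axis intercepts and sections: it crosses the y-axis at the gridline y = 0; it crosses the x-axis at the gridline x = 0.
These observations pin down the coefficients.

x^2 + 3*x*y - 3*x - 3*y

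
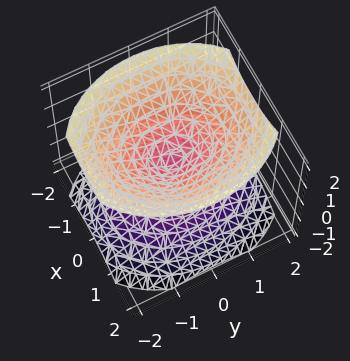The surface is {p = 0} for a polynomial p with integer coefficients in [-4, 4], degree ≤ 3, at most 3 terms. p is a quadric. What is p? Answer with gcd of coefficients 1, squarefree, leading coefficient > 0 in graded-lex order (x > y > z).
1. I count 2 distinct pieces. They look like related sheets of one shape, so recover p as a whole.
2. Degree: a double cone through the origin; a quadric, so deg p = 2.
3. Symmetries: it's symmetric under x → −x, forcing even powers of x; mirror symmetry z ↦ −z ⇒ only even powers of z; the y ↦ −y reflection is a symmetry, so y appears only in even powers.
4. From the axis intercepts and sections: one x-axis crossing is at x = 0; one y-axis crossing is at y = 0; it crosses the z-axis at the gridline z = 0.
5. Assembling these constraints gives the stated polynomial.

3*x^2 + 2*y^2 - 3*z^2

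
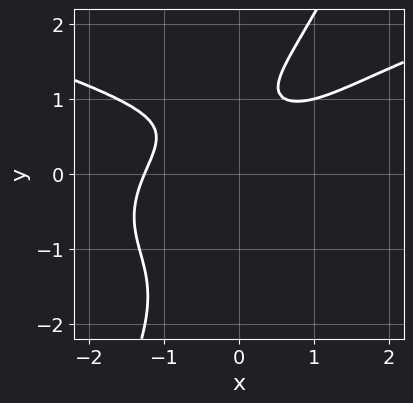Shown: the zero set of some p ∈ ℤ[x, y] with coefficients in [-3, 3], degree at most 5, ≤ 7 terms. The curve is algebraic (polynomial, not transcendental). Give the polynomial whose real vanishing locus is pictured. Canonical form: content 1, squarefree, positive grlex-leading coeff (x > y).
2*x*y^3 - y^4 - x^3 + 2*y - 2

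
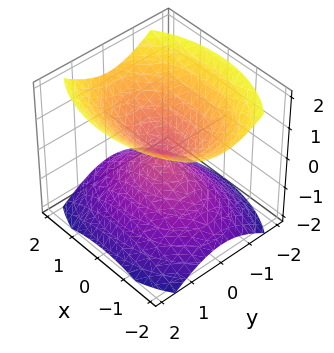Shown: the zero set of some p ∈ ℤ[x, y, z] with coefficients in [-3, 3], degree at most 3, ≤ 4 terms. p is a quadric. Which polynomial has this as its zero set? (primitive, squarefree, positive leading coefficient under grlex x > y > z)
First, the picture has 2 separate pieces. They look like related sheets of one shape, so recover p as a whole.
Then, degree: a double cone through the origin; a quadric, so deg p = 2.
Next, symmetries: mirror symmetry x ↦ −x ⇒ only even powers of x; the y ↦ −y reflection is a symmetry, so y appears only in even powers; it's symmetric under z → −z, forcing even powers of z.
Then, reading off the gridlines: it meets the x-axis at x = 0 (among the integer gridlines); it crosses the z-axis at the gridline z = 0.
Finally, together with the visible shape, these determine p as stated.

x^2 + 2*y^2 - 2*z^2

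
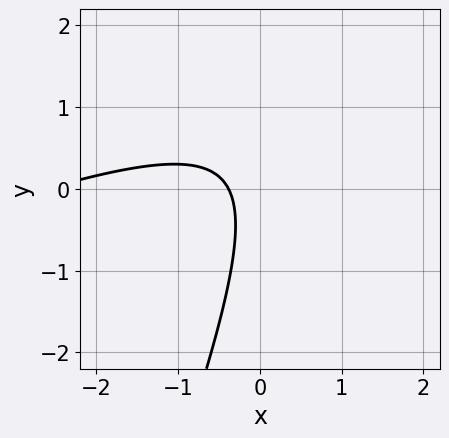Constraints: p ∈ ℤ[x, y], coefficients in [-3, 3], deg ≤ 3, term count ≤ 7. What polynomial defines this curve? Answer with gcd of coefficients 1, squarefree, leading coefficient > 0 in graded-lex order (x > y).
x^2 - 3*x*y + y^2 + 3*x + 1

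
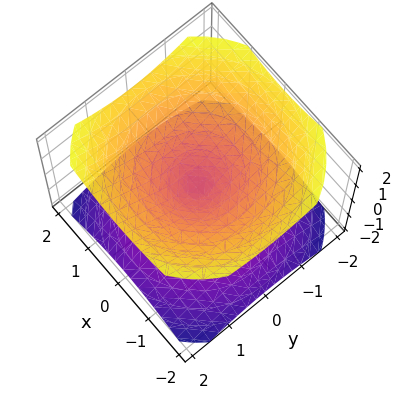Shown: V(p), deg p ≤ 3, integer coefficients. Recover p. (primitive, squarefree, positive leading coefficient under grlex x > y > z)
2*x^2 + 2*y^2 - 3*z^2

First, I count 2 distinct pieces. They look like related sheets of one shape, so recover p as a whole.
Next, deg p = 2. A double cone through the origin; a quadric.
Then, symmetries: mirror symmetry z ↦ −z ⇒ only even powers of z; the z-axis is an axis of rotation, so x and y enter only as x² + y².
Next, from the visible intercepts: it meets the z-axis at z = 0 (among the integer gridlines); it meets the x-axis at x = 0 (among the integer gridlines).
Finally, putting this together gives p.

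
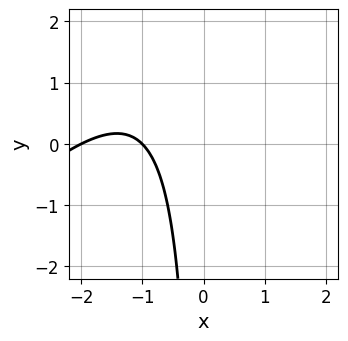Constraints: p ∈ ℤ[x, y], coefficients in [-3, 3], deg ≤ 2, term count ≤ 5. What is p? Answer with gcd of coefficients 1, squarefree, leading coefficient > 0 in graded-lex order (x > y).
x^2 - x*y + 3*x + 2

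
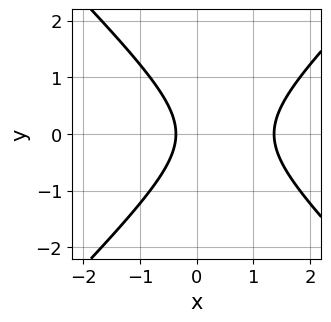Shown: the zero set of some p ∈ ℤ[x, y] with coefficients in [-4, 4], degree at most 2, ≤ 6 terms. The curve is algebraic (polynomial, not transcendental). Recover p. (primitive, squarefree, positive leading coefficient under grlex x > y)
2*x^2 - 2*y^2 - 2*x - 1

First, the degree is 2 — a generic line meets the curve in up to 2 points.
Then, symmetries: the y ↦ −y reflection is a symmetry, so y appears only in even powers.
Then, from the axis intercepts and sections: it misses every integer gridline on the y-axis.
Finally, fitting integer coefficients to these (and the overall shape) gives p.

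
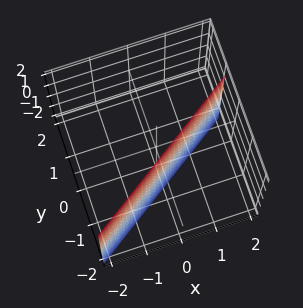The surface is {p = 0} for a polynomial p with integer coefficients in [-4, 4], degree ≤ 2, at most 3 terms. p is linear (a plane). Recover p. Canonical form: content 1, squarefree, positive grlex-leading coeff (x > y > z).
(a) The degree is 1 — every cross-section is a straight line — this is a plane.
(b) Against the integer gridlines: it meets the x-axis at x = 1 (among the integer gridlines); the surface avoids every integer z-axis point in the box.
(c) Fitting integer coefficients to these (and the overall shape) gives p.

2*x - 3*y - 2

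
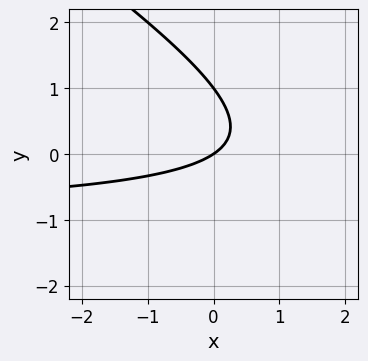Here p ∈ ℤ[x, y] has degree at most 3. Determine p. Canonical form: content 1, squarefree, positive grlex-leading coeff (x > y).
First, deg p = 2. The shape is more complex than any degree-1 curve.
Next, against the integer gridlines: among the integer gridlines, it crosses the y-axis at y ∈ {0, 1}; it crosses the x-axis at the gridline x = 0.
Finally, the integer polynomial consistent with all of this is the stated p.

2*x*y + 3*y^2 + 2*x - 3*y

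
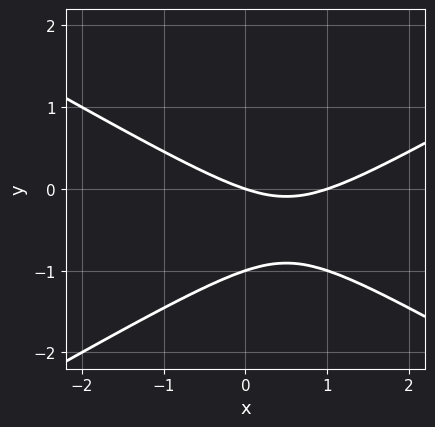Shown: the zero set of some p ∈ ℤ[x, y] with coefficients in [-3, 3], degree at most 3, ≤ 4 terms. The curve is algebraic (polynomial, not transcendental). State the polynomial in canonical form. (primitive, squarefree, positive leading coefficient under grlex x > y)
x^2 - 3*y^2 - x - 3*y

(a) Degree: no degree-1 curve has this shape, so deg p = 2.
(b) Observable constraints: the y-axis gridline crossings are at y ∈ {-1, 0}; the x-axis gridline crossings are at x ∈ {0, 1}.
(c) Fitting integer coefficients to these (and the overall shape) gives p.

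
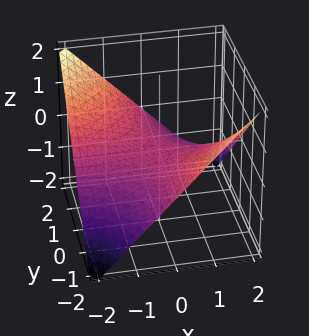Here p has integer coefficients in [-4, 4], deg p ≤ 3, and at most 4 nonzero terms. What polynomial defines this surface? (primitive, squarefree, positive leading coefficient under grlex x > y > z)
(a) Degree: a saddle surface; a quadric, so deg p = 2.
(b) Reading off the gridlines: the visible x-axis segment lies entirely on the surface; it meets the z-axis at z = 0 (among the integer gridlines); the visible y-axis segment lies entirely on the surface.
(c) Matching integer coefficients to the picture gives p.

x*y + 2*z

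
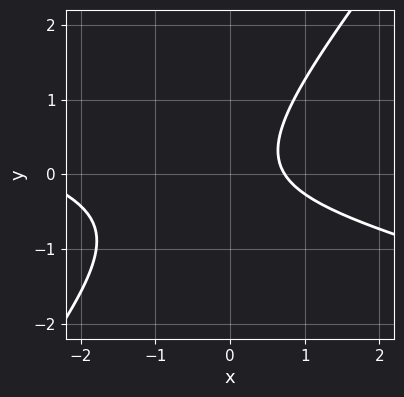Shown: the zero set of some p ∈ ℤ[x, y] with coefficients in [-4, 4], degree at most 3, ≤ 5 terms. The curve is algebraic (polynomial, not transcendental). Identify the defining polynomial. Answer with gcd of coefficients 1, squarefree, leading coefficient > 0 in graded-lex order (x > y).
x^2 + 3*x*y - 3*y^2 + 2*x - 2

1. Degree: a generic line meets the curve in up to 2 points, so deg p = 2.
2. Reading off the gridlines: it misses every integer gridline on the y-axis.
3. Solving for integer coefficients yields p as stated.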